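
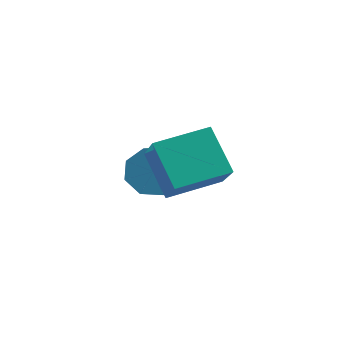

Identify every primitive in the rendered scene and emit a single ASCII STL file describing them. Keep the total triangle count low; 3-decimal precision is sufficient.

solid 
facet normal -0.353 0.804 -0.479
outer loop
vertex -1.026 0.428 -0.508
vertex -1.696 -0.051 -0.819
vertex -1.561 0.437 -0.099
endloop
endfacet
facet normal 0.494 0.595 0.634
outer loop
vertex -1.026 0.428 -0.508
vertex -1.561 0.437 -0.099
vertex -0.395 -1.01 0.35
endloop
endfacet
facet normal 0.494 0.595 0.634
outer loop
vertex -0.395 -1.01 0.35
vertex -1.561 0.437 -0.099
vertex -0.93 -1.001 0.759
endloop
endfacet
facet normal 0.353 -0.804 0.479
outer loop
vertex -0.395 -1.01 0.35
vertex -0.93 -1.001 0.759
vertex -1.064 -1.489 0.039
endloop
endfacet
facet normal -0.351 0.804 -0.479
outer loop
vertex -1.561 0.437 -0.099
vertex -1.696 -0.051 -0.819
vertex -2.175 0.161 -0.112
endloop
endfacet
facet normal -0.212 0.430 0.877
outer loop
vertex -1.561 0.437 -0.099
vertex -2.175 0.161 -0.112
vertex -0.93 -1.001 0.759
endloop
endfacet
facet normal -0.213 0.430 0.877
outer loop
vertex -0.93 -1.001 0.759
vertex -2.175 0.161 -0.112
vertex -1.544 -1.278 0.746
endloop
endfacet
facet normal 0.352 -0.804 0.479
outer loop
vertex -0.93 -1.001 0.759
vertex -1.544 -1.278 0.746
vertex -1.064 -1.489 0.039
endloop
endfacet
facet normal -0.352 0.804 -0.480
outer loop
vertex -2.175 0.161 -0.112
vertex -1.696 -0.051 -0.819
vertex -2.508 -0.24 -0.539
endloop
endfacet
facet normal -0.795 0.013 0.607
outer loop
vertex -2.175 0.161 -0.112
vertex -2.508 -0.24 -0.539
vertex -1.544 -1.278 0.746
endloop
endfacet
facet normal -0.795 0.013 0.607
outer loop
vertex -1.544 -1.278 0.746
vertex -2.508 -0.24 -0.539
vertex -1.877 -1.679 0.319
endloop
endfacet
facet normal 0.353 -0.804 0.479
outer loop
vertex -1.544 -1.278 0.746
vertex -1.877 -1.679 0.319
vertex -1.064 -1.489 0.039
endloop
endfacet
facet normal -0.352 0.804 -0.480
outer loop
vertex -2.508 -0.24 -0.539
vertex -1.696 -0.051 -0.819
vertex -2.365 -0.53 -1.13
endloop
endfacet
facet normal -0.911 -0.411 -0.019
outer loop
vertex -2.508 -0.24 -0.539
vertex -2.365 -0.53 -1.13
vertex -1.877 -1.679 0.319
endloop
endfacet
facet normal -0.911 -0.411 -0.019
outer loop
vertex -1.877 -1.679 0.319
vertex -2.365 -0.53 -1.13
vertex -1.734 -1.968 -0.272
endloop
endfacet
facet normal 0.353 -0.804 0.479
outer loop
vertex -1.877 -1.679 0.319
vertex -1.734 -1.968 -0.272
vertex -1.064 -1.489 0.039
endloop
endfacet
facet normal -0.353 0.804 -0.479
outer loop
vertex -2.365 -0.53 -1.13
vertex -1.696 -0.051 -0.819
vertex -1.83 -0.539 -1.539
endloop
endfacet
facet normal -0.494 -0.595 -0.634
outer loop
vertex -2.365 -0.53 -1.13
vertex -1.83 -0.539 -1.539
vertex -1.734 -1.968 -0.272
endloop
endfacet
facet normal -0.494 -0.595 -0.634
outer loop
vertex -1.734 -1.968 -0.272
vertex -1.83 -0.539 -1.539
vertex -1.199 -1.977 -0.681
endloop
endfacet
facet normal 0.353 -0.804 0.479
outer loop
vertex -1.734 -1.968 -0.272
vertex -1.199 -1.977 -0.681
vertex -1.064 -1.489 0.039
endloop
endfacet
facet normal -0.352 0.804 -0.479
outer loop
vertex -1.83 -0.539 -1.539
vertex -1.696 -0.051 -0.819
vertex -1.216 -0.262 -1.526
endloop
endfacet
facet normal 0.213 -0.430 -0.877
outer loop
vertex -1.83 -0.539 -1.539
vertex -1.216 -0.262 -1.526
vertex -1.199 -1.977 -0.681
endloop
endfacet
facet normal 0.212 -0.430 -0.877
outer loop
vertex -1.199 -1.977 -0.681
vertex -1.216 -0.262 -1.526
vertex -0.585 -1.701 -0.668
endloop
endfacet
facet normal 0.351 -0.804 0.479
outer loop
vertex -1.199 -1.977 -0.681
vertex -0.585 -1.701 -0.668
vertex -1.064 -1.489 0.039
endloop
endfacet
facet normal -0.353 0.804 -0.479
outer loop
vertex -1.216 -0.262 -1.526
vertex -1.696 -0.051 -0.819
vertex -0.883 0.139 -1.099
endloop
endfacet
facet normal 0.795 -0.013 -0.607
outer loop
vertex -1.216 -0.262 -1.526
vertex -0.883 0.139 -1.099
vertex -0.585 -1.701 -0.668
endloop
endfacet
facet normal 0.795 -0.013 -0.607
outer loop
vertex -0.585 -1.701 -0.668
vertex -0.883 0.139 -1.099
vertex -0.252 -1.3 -0.241
endloop
endfacet
facet normal 0.352 -0.804 0.480
outer loop
vertex -0.585 -1.701 -0.668
vertex -0.252 -1.3 -0.241
vertex -1.064 -1.489 0.039
endloop
endfacet
facet normal -0.353 0.804 -0.479
outer loop
vertex -0.883 0.139 -1.099
vertex -1.696 -0.051 -0.819
vertex -1.026 0.428 -0.508
endloop
endfacet
facet normal 0.911 0.411 0.019
outer loop
vertex -0.883 0.139 -1.099
vertex -1.026 0.428 -0.508
vertex -0.252 -1.3 -0.241
endloop
endfacet
facet normal 0.911 0.411 0.019
outer loop
vertex -0.252 -1.3 -0.241
vertex -1.026 0.428 -0.508
vertex -0.395 -1.01 0.35
endloop
endfacet
facet normal 0.352 -0.804 0.480
outer loop
vertex -0.252 -1.3 -0.241
vertex -0.395 -1.01 0.35
vertex -1.064 -1.489 0.039
endloop
endfacet
facet normal -0.619 0.290 0.730
outer loop
vertex 0.161 -3.356 2.489
vertex 1.171 -2.015 2.812
vertex -0.777 -2.365 1.301
endloop
endfacet
facet normal -0.590 -0.785 -0.189
outer loop
vertex 0.249 -2.845 0.088
vertex 0.161 -3.356 2.489
vertex -0.777 -2.365 1.301
endloop
endfacet
facet normal -0.619 0.289 0.731
outer loop
vertex -0.777 -2.365 1.301
vertex 1.171 -2.015 2.812
vertex 0.232 -1.023 1.624
endloop
endfacet
facet normal -0.519 0.548 -0.656
outer loop
vertex 0.232 -1.023 1.624
vertex 0.249 -2.845 0.088
vertex -0.777 -2.365 1.301
endloop
endfacet
facet normal 0.519 -0.549 0.656
outer loop
vertex 0.161 -3.356 2.489
vertex 2.197 -2.495 1.599
vertex 1.171 -2.015 2.812
endloop
endfacet
facet normal -0.590 -0.785 -0.189
outer loop
vertex 1.188 -3.837 1.276
vertex 0.161 -3.356 2.489
vertex 0.249 -2.845 0.088
endloop
endfacet
facet normal 0.519 -0.548 0.656
outer loop
vertex 1.188 -3.837 1.276
vertex 2.197 -2.495 1.599
vertex 0.161 -3.356 2.489
endloop
endfacet
facet normal 0.590 0.785 0.189
outer loop
vertex 1.171 -2.015 2.812
vertex 2.197 -2.495 1.599
vertex 0.232 -1.023 1.624
endloop
endfacet
facet normal -0.518 0.548 -0.656
outer loop
vertex 1.259 -1.504 0.411
vertex 0.249 -2.845 0.088
vertex 0.232 -1.023 1.624
endloop
endfacet
facet normal 0.590 0.785 0.189
outer loop
vertex 0.232 -1.023 1.624
vertex 2.197 -2.495 1.599
vertex 1.259 -1.504 0.411
endloop
endfacet
facet normal 0.618 -0.290 -0.731
outer loop
vertex 1.259 -1.504 0.411
vertex 1.188 -3.837 1.276
vertex 0.249 -2.845 0.088
endloop
endfacet
facet normal 0.619 -0.290 -0.730
outer loop
vertex 2.197 -2.495 1.599
vertex 1.188 -3.837 1.276
vertex 1.259 -1.504 0.411
endloop
endfacet

endsolid


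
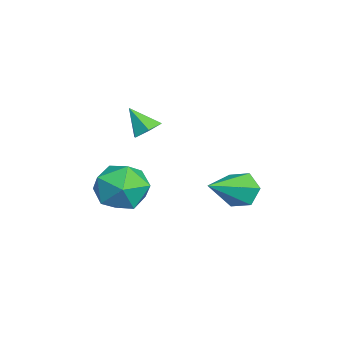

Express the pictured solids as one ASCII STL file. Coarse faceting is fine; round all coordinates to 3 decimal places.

solid 
facet normal -0.112 0.736 0.667
outer loop
vertex 2.639 -0.265 1.26
vertex 1.681 -0.522 1.383
vertex 2.386 -0.935 1.957
endloop
endfacet
facet normal 0.556 0.489 0.672
outer loop
vertex 2.639 -0.265 1.26
vertex 2.386 -0.935 1.957
vertex 3.197 -1.083 1.393
endloop
endfacet
facet normal 0.825 0.565 0.014
outer loop
vertex 2.639 -0.265 1.26
vertex 3.197 -1.083 1.393
vertex 2.993 -0.762 0.469
endloop
endfacet
facet normal 0.321 0.860 -0.397
outer loop
vertex 2.639 -0.265 1.26
vertex 2.993 -0.762 0.469
vertex 2.056 -0.415 0.463
endloop
endfacet
facet normal -0.258 0.966 0.007
outer loop
vertex 2.639 -0.265 1.26
vertex 2.056 -0.415 0.463
vertex 1.681 -0.522 1.383
endloop
endfacet
facet normal 0.532 -0.209 0.820
outer loop
vertex 3.197 -1.083 1.393
vertex 2.386 -0.935 1.957
vertex 2.584 -1.845 1.597
endloop
endfacet
facet normal -0.549 0.192 0.813
outer loop
vertex 2.386 -0.935 1.957
vertex 1.681 -0.522 1.383
vertex 1.647 -1.498 1.591
endloop
endfacet
facet normal -0.786 0.564 -0.255
outer loop
vertex 1.681 -0.522 1.383
vertex 2.056 -0.415 0.463
vertex 1.443 -1.177 0.667
endloop
endfacet
facet normal 0.151 0.392 -0.908
outer loop
vertex 2.056 -0.415 0.463
vertex 2.993 -0.762 0.469
vertex 2.254 -1.325 0.103
endloop
endfacet
facet normal 0.966 -0.085 -0.243
outer loop
vertex 2.993 -0.762 0.469
vertex 3.197 -1.083 1.393
vertex 2.959 -1.738 0.677
endloop
endfacet
facet normal -0.321 -0.860 0.397
outer loop
vertex 2.001 -1.995 0.8
vertex 2.584 -1.845 1.597
vertex 1.647 -1.498 1.591
endloop
endfacet
facet normal -0.825 -0.565 -0.014
outer loop
vertex 2.001 -1.995 0.8
vertex 1.647 -1.498 1.591
vertex 1.443 -1.177 0.667
endloop
endfacet
facet normal -0.556 -0.489 -0.672
outer loop
vertex 2.001 -1.995 0.8
vertex 1.443 -1.177 0.667
vertex 2.254 -1.325 0.103
endloop
endfacet
facet normal 0.112 -0.736 -0.667
outer loop
vertex 2.001 -1.995 0.8
vertex 2.254 -1.325 0.103
vertex 2.959 -1.738 0.677
endloop
endfacet
facet normal 0.258 -0.966 -0.007
outer loop
vertex 2.001 -1.995 0.8
vertex 2.959 -1.738 0.677
vertex 2.584 -1.845 1.597
endloop
endfacet
facet normal -0.151 -0.392 0.908
outer loop
vertex 1.647 -1.498 1.591
vertex 2.584 -1.845 1.597
vertex 2.386 -0.935 1.957
endloop
endfacet
facet normal -0.966 0.085 0.243
outer loop
vertex 1.443 -1.177 0.667
vertex 1.647 -1.498 1.591
vertex 1.681 -0.522 1.383
endloop
endfacet
facet normal -0.532 0.209 -0.820
outer loop
vertex 2.254 -1.325 0.103
vertex 1.443 -1.177 0.667
vertex 2.056 -0.415 0.463
endloop
endfacet
facet normal 0.549 -0.192 -0.813
outer loop
vertex 2.959 -1.738 0.677
vertex 2.254 -1.325 0.103
vertex 2.993 -0.762 0.469
endloop
endfacet
facet normal 0.786 -0.564 0.255
outer loop
vertex 2.584 -1.845 1.597
vertex 2.959 -1.738 0.677
vertex 3.197 -1.083 1.393
endloop
endfacet
facet normal 0.322 0.555 -0.767
outer loop
vertex 1.86 -0.703 2.913
vertex 1.476 -0.325 3.025
vertex 1.973 -0.29 3.259
endloop
endfacet
facet normal 0.703 -0.560 0.439
outer loop
vertex 1.86 -0.703 2.913
vertex 1.973 -0.29 3.259
vertex 1.144 -0.895 3.815
endloop
endfacet
facet normal 0.323 0.553 -0.768
outer loop
vertex 1.973 -0.29 3.259
vertex 1.476 -0.325 3.025
vertex 1.589 0.088 3.37
endloop
endfacet
facet normal 0.444 0.195 0.874
outer loop
vertex 1.973 -0.29 3.259
vertex 1.589 0.088 3.37
vertex 1.144 -0.895 3.815
endloop
endfacet
facet normal 0.323 0.553 -0.768
outer loop
vertex 1.589 0.088 3.37
vertex 1.476 -0.325 3.025
vertex 1.093 0.053 3.136
endloop
endfacet
facet normal -0.394 0.521 0.757
outer loop
vertex 1.589 0.088 3.37
vertex 1.093 0.053 3.136
vertex 1.144 -0.895 3.815
endloop
endfacet
facet normal 0.323 0.553 -0.768
outer loop
vertex 1.093 0.053 3.136
vertex 1.476 -0.325 3.025
vertex 0.98 -0.36 2.791
endloop
endfacet
facet normal -0.974 0.095 0.206
outer loop
vertex 1.093 0.053 3.136
vertex 0.98 -0.36 2.791
vertex 1.144 -0.895 3.815
endloop
endfacet
facet normal 0.323 0.554 -0.767
outer loop
vertex 0.98 -0.36 2.791
vertex 1.476 -0.325 3.025
vertex 1.363 -0.738 2.679
endloop
endfacet
facet normal -0.717 -0.658 -0.229
outer loop
vertex 0.98 -0.36 2.791
vertex 1.363 -0.738 2.679
vertex 1.144 -0.895 3.815
endloop
endfacet
facet normal 0.322 0.555 -0.767
outer loop
vertex 1.363 -0.738 2.679
vertex 1.476 -0.325 3.025
vertex 1.86 -0.703 2.913
endloop
endfacet
facet normal 0.122 -0.986 -0.113
outer loop
vertex 1.363 -0.738 2.679
vertex 1.86 -0.703 2.913
vertex 1.144 -0.895 3.815
endloop
endfacet
facet normal -0.696 0.531 -0.483
outer loop
vertex 3.092 2.716 0.657
vertex 2.599 2.413 1.034
vertex 2.892 2.997 1.254
endloop
endfacet
facet normal 0.834 0.552 0.020
outer loop
vertex 3.092 2.716 0.657
vertex 2.892 2.997 1.254
vertex 3.941 1.387 1.966
endloop
endfacet
facet normal -0.695 0.531 -0.484
outer loop
vertex 2.892 2.997 1.254
vertex 2.599 2.413 1.034
vertex 2.399 2.695 1.631
endloop
endfacet
facet normal 0.281 0.535 0.796
outer loop
vertex 2.892 2.997 1.254
vertex 2.399 2.695 1.631
vertex 3.941 1.387 1.966
endloop
endfacet
facet normal -0.695 0.532 -0.484
outer loop
vertex 2.399 2.695 1.631
vertex 2.599 2.413 1.034
vertex 2.106 2.111 1.41
endloop
endfacet
facet normal -0.348 -0.174 0.921
outer loop
vertex 2.399 2.695 1.631
vertex 2.106 2.111 1.41
vertex 3.941 1.387 1.966
endloop
endfacet
facet normal -0.695 0.532 -0.484
outer loop
vertex 2.106 2.111 1.41
vertex 2.599 2.413 1.034
vertex 2.306 1.829 0.813
endloop
endfacet
facet normal -0.423 -0.866 0.267
outer loop
vertex 2.106 2.111 1.41
vertex 2.306 1.829 0.813
vertex 3.941 1.387 1.966
endloop
endfacet
facet normal -0.695 0.532 -0.483
outer loop
vertex 2.306 1.829 0.813
vertex 2.599 2.413 1.034
vertex 2.799 2.131 0.436
endloop
endfacet
facet normal 0.130 -0.850 -0.511
outer loop
vertex 2.306 1.829 0.813
vertex 2.799 2.131 0.436
vertex 3.941 1.387 1.966
endloop
endfacet
facet normal -0.696 0.531 -0.483
outer loop
vertex 2.799 2.131 0.436
vertex 2.599 2.413 1.034
vertex 3.092 2.716 0.657
endloop
endfacet
facet normal 0.759 -0.140 -0.635
outer loop
vertex 2.799 2.131 0.436
vertex 3.092 2.716 0.657
vertex 3.941 1.387 1.966
endloop
endfacet

endsolid


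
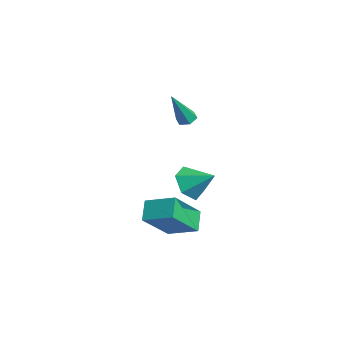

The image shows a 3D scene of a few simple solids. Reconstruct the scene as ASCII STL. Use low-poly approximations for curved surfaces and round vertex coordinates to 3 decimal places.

solid 
facet normal -0.292 0.443 -0.848
outer loop
vertex -3.594 -1.174 2.554
vertex -3.895 -1.583 2.444
vertex -4.087 -1.185 2.718
endloop
endfacet
facet normal 0.182 0.779 0.600
outer loop
vertex -3.594 -1.174 2.554
vertex -4.087 -1.185 2.718
vertex -3.305 -2.477 4.156
endloop
endfacet
facet normal -0.292 0.443 -0.848
outer loop
vertex -4.087 -1.185 2.718
vertex -3.895 -1.583 2.444
vertex -4.388 -1.594 2.608
endloop
endfacet
facet normal -0.679 0.323 0.659
outer loop
vertex -4.087 -1.185 2.718
vertex -4.388 -1.594 2.608
vertex -3.305 -2.477 4.156
endloop
endfacet
facet normal -0.292 0.443 -0.848
outer loop
vertex -4.388 -1.594 2.608
vertex -3.895 -1.583 2.444
vertex -4.196 -1.992 2.334
endloop
endfacet
facet normal -0.798 -0.552 0.243
outer loop
vertex -4.388 -1.594 2.608
vertex -4.196 -1.992 2.334
vertex -3.305 -2.477 4.156
endloop
endfacet
facet normal -0.292 0.443 -0.848
outer loop
vertex -4.196 -1.992 2.334
vertex -3.895 -1.583 2.444
vertex -3.703 -1.981 2.17
endloop
endfacet
facet normal -0.055 -0.971 -0.231
outer loop
vertex -4.196 -1.992 2.334
vertex -3.703 -1.981 2.17
vertex -3.305 -2.477 4.156
endloop
endfacet
facet normal -0.292 0.443 -0.848
outer loop
vertex -3.703 -1.981 2.17
vertex -3.895 -1.583 2.444
vertex -3.402 -1.572 2.28
endloop
endfacet
facet normal 0.806 -0.515 -0.290
outer loop
vertex -3.703 -1.981 2.17
vertex -3.402 -1.572 2.28
vertex -3.305 -2.477 4.156
endloop
endfacet
facet normal -0.292 0.443 -0.848
outer loop
vertex -3.402 -1.572 2.28
vertex -3.895 -1.583 2.444
vertex -3.594 -1.174 2.554
endloop
endfacet
facet normal 0.925 0.360 0.126
outer loop
vertex -3.402 -1.572 2.28
vertex -3.594 -1.174 2.554
vertex -3.305 -2.477 4.156
endloop
endfacet
facet normal -0.623 -0.714 -0.319
outer loop
vertex -0.807 -4.379 -0.996
vertex -1.659 -2.985 -2.454
vertex -0.02 -4.716 -1.778
endloop
endfacet
facet normal 0.389 -0.637 0.666
outer loop
vertex 0.939 -3.615 -1.286
vertex -0.807 -4.379 -0.996
vertex -0.02 -4.716 -1.778
endloop
endfacet
facet normal -0.623 -0.714 -0.320
outer loop
vertex -0.02 -4.716 -1.778
vertex -1.659 -2.985 -2.454
vertex -0.872 -3.321 -3.236
endloop
endfacet
facet normal 0.679 -0.290 -0.674
outer loop
vertex -0.872 -3.321 -3.236
vertex 0.939 -3.615 -1.286
vertex -0.02 -4.716 -1.778
endloop
endfacet
facet normal -0.679 0.290 0.674
outer loop
vertex -0.807 -4.379 -0.996
vertex -0.7 -1.884 -1.962
vertex -1.659 -2.985 -2.454
endloop
endfacet
facet normal 0.389 -0.637 0.665
outer loop
vertex 0.152 -3.279 -0.504
vertex -0.807 -4.379 -0.996
vertex 0.939 -3.615 -1.286
endloop
endfacet
facet normal -0.679 0.290 0.674
outer loop
vertex 0.152 -3.279 -0.504
vertex -0.7 -1.884 -1.962
vertex -0.807 -4.379 -0.996
endloop
endfacet
facet normal -0.389 0.637 -0.666
outer loop
vertex -1.659 -2.985 -2.454
vertex -0.7 -1.884 -1.962
vertex -0.872 -3.321 -3.236
endloop
endfacet
facet normal 0.679 -0.290 -0.674
outer loop
vertex 0.087 -2.221 -2.744
vertex 0.939 -3.615 -1.286
vertex -0.872 -3.321 -3.236
endloop
endfacet
facet normal -0.389 0.637 -0.666
outer loop
vertex -0.872 -3.321 -3.236
vertex -0.7 -1.884 -1.962
vertex 0.087 -2.221 -2.744
endloop
endfacet
facet normal 0.622 0.715 0.319
outer loop
vertex 0.087 -2.221 -2.744
vertex 0.152 -3.279 -0.504
vertex 0.939 -3.615 -1.286
endloop
endfacet
facet normal 0.623 0.714 0.319
outer loop
vertex -0.7 -1.884 -1.962
vertex 0.152 -3.279 -0.504
vertex 0.087 -2.221 -2.744
endloop
endfacet
facet normal -0.591 -0.623 -0.513
outer loop
vertex -2.729 -1.483 -2.253
vertex -3.314 -1.608 -1.427
vertex -3.523 -0.863 -2.092
endloop
endfacet
facet normal 0.487 0.743 -0.459
outer loop
vertex -2.729 -1.483 -2.253
vertex -3.523 -0.863 -2.092
vertex -2.446 -0.692 -0.673
endloop
endfacet
facet normal -0.591 -0.623 -0.513
outer loop
vertex -3.523 -0.863 -2.092
vertex -3.314 -1.608 -1.427
vertex -4.108 -0.988 -1.266
endloop
endfacet
facet normal -0.182 0.983 0.020
outer loop
vertex -3.523 -0.863 -2.092
vertex -4.108 -0.988 -1.266
vertex -2.446 -0.692 -0.673
endloop
endfacet
facet normal -0.591 -0.623 -0.513
outer loop
vertex -4.108 -0.988 -1.266
vertex -3.314 -1.608 -1.427
vertex -3.899 -1.733 -0.601
endloop
endfacet
facet normal -0.365 0.561 0.743
outer loop
vertex -4.108 -0.988 -1.266
vertex -3.899 -1.733 -0.601
vertex -2.446 -0.692 -0.673
endloop
endfacet
facet normal -0.591 -0.623 -0.513
outer loop
vertex -3.899 -1.733 -0.601
vertex -3.314 -1.608 -1.427
vertex -3.105 -2.353 -0.762
endloop
endfacet
facet normal 0.121 -0.101 0.987
outer loop
vertex -3.899 -1.733 -0.601
vertex -3.105 -2.353 -0.762
vertex -2.446 -0.692 -0.673
endloop
endfacet
facet normal -0.591 -0.623 -0.513
outer loop
vertex -3.105 -2.353 -0.762
vertex -3.314 -1.608 -1.427
vertex -2.52 -2.228 -1.588
endloop
endfacet
facet normal 0.791 -0.341 0.508
outer loop
vertex -3.105 -2.353 -0.762
vertex -2.52 -2.228 -1.588
vertex -2.446 -0.692 -0.673
endloop
endfacet
facet normal -0.591 -0.623 -0.513
outer loop
vertex -2.52 -2.228 -1.588
vertex -3.314 -1.608 -1.427
vertex -2.729 -1.483 -2.253
endloop
endfacet
facet normal 0.973 0.081 -0.215
outer loop
vertex -2.52 -2.228 -1.588
vertex -2.729 -1.483 -2.253
vertex -2.446 -0.692 -0.673
endloop
endfacet

endsolid


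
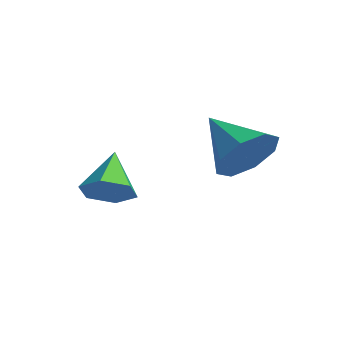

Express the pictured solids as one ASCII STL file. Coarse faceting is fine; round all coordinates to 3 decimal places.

solid 
facet normal 0.878 0.147 -0.455
outer loop
vertex 5.083 3.155 -1.312
vertex 4.649 3.631 -1.997
vertex 5.038 3.859 -1.172
endloop
endfacet
facet normal 0.012 -0.194 0.981
outer loop
vertex 5.083 3.155 -1.312
vertex 5.038 3.859 -1.172
vertex 3.191 3.389 -1.243
endloop
endfacet
facet normal 0.879 0.146 -0.455
outer loop
vertex 5.038 3.859 -1.172
vertex 4.649 3.631 -1.997
vertex 4.766 4.43 -1.515
endloop
endfacet
facet normal -0.150 0.456 0.877
outer loop
vertex 5.038 3.859 -1.172
vertex 4.766 4.43 -1.515
vertex 3.191 3.389 -1.243
endloop
endfacet
facet normal 0.878 0.146 -0.455
outer loop
vertex 4.766 4.43 -1.515
vertex 4.649 3.631 -1.997
vertex 4.425 4.533 -2.14
endloop
endfacet
facet normal -0.462 0.799 0.384
outer loop
vertex 4.766 4.43 -1.515
vertex 4.425 4.533 -2.14
vertex 3.191 3.389 -1.243
endloop
endfacet
facet normal 0.879 0.146 -0.454
outer loop
vertex 4.425 4.533 -2.14
vertex 4.649 3.631 -1.997
vertex 4.216 4.108 -2.682
endloop
endfacet
facet normal -0.743 0.635 -0.212
outer loop
vertex 4.425 4.533 -2.14
vertex 4.216 4.108 -2.682
vertex 3.191 3.389 -1.243
endloop
endfacet
facet normal 0.879 0.146 -0.454
outer loop
vertex 4.216 4.108 -2.682
vertex 4.649 3.631 -1.997
vertex 4.261 3.404 -2.822
endloop
endfacet
facet normal -0.827 0.058 -0.560
outer loop
vertex 4.216 4.108 -2.682
vertex 4.261 3.404 -2.822
vertex 3.191 3.389 -1.243
endloop
endfacet
facet normal 0.879 0.146 -0.454
outer loop
vertex 4.261 3.404 -2.822
vertex 4.649 3.631 -1.997
vertex 4.533 2.833 -2.479
endloop
endfacet
facet normal -0.665 -0.591 -0.456
outer loop
vertex 4.261 3.404 -2.822
vertex 4.533 2.833 -2.479
vertex 3.191 3.389 -1.243
endloop
endfacet
facet normal 0.879 0.146 -0.454
outer loop
vertex 4.533 2.833 -2.479
vertex 4.649 3.631 -1.997
vertex 4.873 2.73 -1.854
endloop
endfacet
facet normal -0.353 -0.935 0.038
outer loop
vertex 4.533 2.833 -2.479
vertex 4.873 2.73 -1.854
vertex 3.191 3.389 -1.243
endloop
endfacet
facet normal 0.878 0.146 -0.455
outer loop
vertex 4.873 2.73 -1.854
vertex 4.649 3.631 -1.997
vertex 5.083 3.155 -1.312
endloop
endfacet
facet normal -0.072 -0.771 0.633
outer loop
vertex 4.873 2.73 -1.854
vertex 5.083 3.155 -1.312
vertex 3.191 3.389 -1.243
endloop
endfacet
facet normal 0.654 -0.473 -0.590
outer loop
vertex 2.776 1.424 -3.32
vertex 2.201 1.11 -3.705
vertex 2.486 1.779 -3.926
endloop
endfacet
facet normal 0.322 0.876 0.359
outer loop
vertex 2.776 1.424 -3.32
vertex 2.486 1.779 -3.926
vertex 1.259 1.79 -2.855
endloop
endfacet
facet normal 0.654 -0.473 -0.590
outer loop
vertex 2.486 1.779 -3.926
vertex 2.201 1.11 -3.705
vertex 1.911 1.465 -4.311
endloop
endfacet
facet normal -0.276 0.904 -0.325
outer loop
vertex 2.486 1.779 -3.926
vertex 1.911 1.465 -4.311
vertex 1.259 1.79 -2.855
endloop
endfacet
facet normal 0.654 -0.473 -0.590
outer loop
vertex 1.911 1.465 -4.311
vertex 2.201 1.11 -3.705
vertex 1.626 0.796 -4.091
endloop
endfacet
facet normal -0.869 0.226 -0.440
outer loop
vertex 1.911 1.465 -4.311
vertex 1.626 0.796 -4.091
vertex 1.259 1.79 -2.855
endloop
endfacet
facet normal 0.654 -0.472 -0.591
outer loop
vertex 1.626 0.796 -4.091
vertex 2.201 1.11 -3.705
vertex 1.916 0.44 -3.485
endloop
endfacet
facet normal -0.866 -0.483 0.131
outer loop
vertex 1.626 0.796 -4.091
vertex 1.916 0.44 -3.485
vertex 1.259 1.79 -2.855
endloop
endfacet
facet normal 0.654 -0.472 -0.591
outer loop
vertex 1.916 0.44 -3.485
vertex 2.201 1.11 -3.705
vertex 2.491 0.754 -3.099
endloop
endfacet
facet normal -0.269 -0.512 0.816
outer loop
vertex 1.916 0.44 -3.485
vertex 2.491 0.754 -3.099
vertex 1.259 1.79 -2.855
endloop
endfacet
facet normal 0.654 -0.473 -0.591
outer loop
vertex 2.491 0.754 -3.099
vertex 2.201 1.11 -3.705
vertex 2.776 1.424 -3.32
endloop
endfacet
facet normal 0.326 0.168 0.930
outer loop
vertex 2.491 0.754 -3.099
vertex 2.776 1.424 -3.32
vertex 1.259 1.79 -2.855
endloop
endfacet

endsolid


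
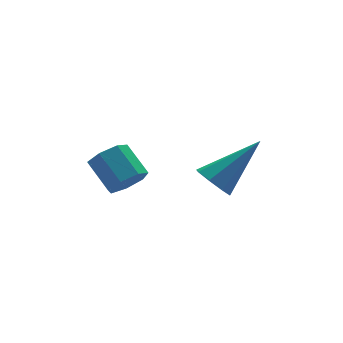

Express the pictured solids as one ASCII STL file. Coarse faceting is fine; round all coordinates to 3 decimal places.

solid 
facet normal 0.179 -0.803 -0.569
outer loop
vertex -2.889 0.564 -1.808
vertex -3.431 0.319 -1.633
vertex -3.312 0.688 -2.116
endloop
endfacet
facet normal 0.591 0.551 -0.590
outer loop
vertex -2.889 0.564 -1.808
vertex -3.312 0.688 -2.116
vertex -3.087 1.447 -1.182
endloop
endfacet
facet normal 0.592 0.550 -0.589
outer loop
vertex -3.087 1.447 -1.182
vertex -3.312 0.688 -2.116
vertex -3.51 1.571 -1.491
endloop
endfacet
facet normal -0.180 0.802 0.569
outer loop
vertex -3.087 1.447 -1.182
vertex -3.51 1.571 -1.491
vertex -3.629 1.201 -1.007
endloop
endfacet
facet normal 0.180 -0.803 -0.569
outer loop
vertex -3.312 0.688 -2.116
vertex -3.431 0.319 -1.633
vertex -3.825 0.534 -2.061
endloop
endfacet
facet normal -0.245 0.523 -0.816
outer loop
vertex -3.312 0.688 -2.116
vertex -3.825 0.534 -2.061
vertex -3.51 1.571 -1.491
endloop
endfacet
facet normal -0.247 0.523 -0.816
outer loop
vertex -3.51 1.571 -1.491
vertex -3.825 0.534 -2.061
vertex -4.022 1.417 -1.435
endloop
endfacet
facet normal -0.179 0.802 0.569
outer loop
vertex -3.51 1.571 -1.491
vertex -4.022 1.417 -1.435
vertex -3.629 1.201 -1.007
endloop
endfacet
facet normal 0.180 -0.803 -0.569
outer loop
vertex -3.825 0.534 -2.061
vertex -3.431 0.319 -1.633
vertex -4.041 0.218 -1.683
endloop
endfacet
facet normal -0.898 0.103 -0.427
outer loop
vertex -3.825 0.534 -2.061
vertex -4.041 0.218 -1.683
vertex -4.022 1.417 -1.435
endloop
endfacet
facet normal -0.898 0.103 -0.427
outer loop
vertex -4.022 1.417 -1.435
vertex -4.041 0.218 -1.683
vertex -4.238 1.101 -1.057
endloop
endfacet
facet normal -0.179 0.803 0.569
outer loop
vertex -4.022 1.417 -1.435
vertex -4.238 1.101 -1.057
vertex -3.629 1.201 -1.007
endloop
endfacet
facet normal 0.179 -0.801 -0.571
outer loop
vertex -4.041 0.218 -1.683
vertex -3.431 0.319 -1.633
vertex -3.798 -0.023 -1.268
endloop
endfacet
facet normal -0.874 -0.395 0.282
outer loop
vertex -4.041 0.218 -1.683
vertex -3.798 -0.023 -1.268
vertex -4.238 1.101 -1.057
endloop
endfacet
facet normal -0.875 -0.395 0.281
outer loop
vertex -4.238 1.101 -1.057
vertex -3.798 -0.023 -1.268
vertex -3.996 0.86 -0.642
endloop
endfacet
facet normal -0.178 0.802 0.570
outer loop
vertex -4.238 1.101 -1.057
vertex -3.996 0.86 -0.642
vertex -3.629 1.201 -1.007
endloop
endfacet
facet normal 0.181 -0.802 -0.569
outer loop
vertex -3.798 -0.023 -1.268
vertex -3.431 0.319 -1.633
vertex -3.279 -0.006 -1.127
endloop
endfacet
facet normal -0.192 -0.596 0.780
outer loop
vertex -3.798 -0.023 -1.268
vertex -3.279 -0.006 -1.127
vertex -3.996 0.86 -0.642
endloop
endfacet
facet normal -0.192 -0.596 0.780
outer loop
vertex -3.996 0.86 -0.642
vertex -3.279 -0.006 -1.127
vertex -3.476 0.877 -0.501
endloop
endfacet
facet normal -0.180 0.803 0.569
outer loop
vertex -3.996 0.86 -0.642
vertex -3.476 0.877 -0.501
vertex -3.629 1.201 -1.007
endloop
endfacet
facet normal 0.179 -0.803 -0.569
outer loop
vertex -3.279 -0.006 -1.127
vertex -3.431 0.319 -1.633
vertex -2.875 0.255 -1.368
endloop
endfacet
facet normal 0.636 -0.347 0.690
outer loop
vertex -3.279 -0.006 -1.127
vertex -2.875 0.255 -1.368
vertex -3.476 0.877 -0.501
endloop
endfacet
facet normal 0.636 -0.347 0.690
outer loop
vertex -3.476 0.877 -0.501
vertex -2.875 0.255 -1.368
vertex -3.072 1.138 -0.742
endloop
endfacet
facet normal -0.180 0.803 0.568
outer loop
vertex -3.476 0.877 -0.501
vertex -3.072 1.138 -0.742
vertex -3.629 1.201 -1.007
endloop
endfacet
facet normal 0.179 -0.802 -0.569
outer loop
vertex -2.875 0.255 -1.368
vertex -3.431 0.319 -1.633
vertex -2.889 0.564 -1.808
endloop
endfacet
facet normal 0.983 0.161 0.082
outer loop
vertex -2.875 0.255 -1.368
vertex -2.889 0.564 -1.808
vertex -3.072 1.138 -0.742
endloop
endfacet
facet normal 0.983 0.163 0.081
outer loop
vertex -3.072 1.138 -0.742
vertex -2.889 0.564 -1.808
vertex -3.087 1.447 -1.182
endloop
endfacet
facet normal -0.180 0.802 0.569
outer loop
vertex -3.072 1.138 -0.742
vertex -3.087 1.447 -1.182
vertex -3.629 1.201 -1.007
endloop
endfacet
facet normal -0.773 -0.038 -0.633
outer loop
vertex -0.935 0.086 -2.315
vertex -1.244 -0.274 -1.916
vertex -1.197 0.337 -2.01
endloop
endfacet
facet normal 0.527 0.820 -0.223
outer loop
vertex -0.935 0.086 -2.315
vertex -1.197 0.337 -2.01
vertex 0.184 -0.206 -0.744
endloop
endfacet
facet normal -0.773 -0.038 -0.634
outer loop
vertex -1.197 0.337 -2.01
vertex -1.244 -0.274 -1.916
vertex -1.487 0.23 -1.65
endloop
endfacet
facet normal 0.065 0.941 0.332
outer loop
vertex -1.197 0.337 -2.01
vertex -1.487 0.23 -1.65
vertex 0.184 -0.206 -0.744
endloop
endfacet
facet normal -0.772 -0.038 -0.634
outer loop
vertex -1.487 0.23 -1.65
vertex -1.244 -0.274 -1.916
vertex -1.635 -0.172 -1.446
endloop
endfacet
facet normal -0.300 0.517 0.802
outer loop
vertex -1.487 0.23 -1.65
vertex -1.635 -0.172 -1.446
vertex 0.184 -0.206 -0.744
endloop
endfacet
facet normal -0.772 -0.037 -0.634
outer loop
vertex -1.635 -0.172 -1.446
vertex -1.244 -0.274 -1.916
vertex -1.554 -0.634 -1.518
endloop
endfacet
facet normal -0.356 -0.204 0.912
outer loop
vertex -1.635 -0.172 -1.446
vertex -1.554 -0.634 -1.518
vertex 0.184 -0.206 -0.744
endloop
endfacet
facet normal -0.772 -0.036 -0.634
outer loop
vertex -1.554 -0.634 -1.518
vertex -1.244 -0.274 -1.916
vertex -1.292 -0.885 -1.823
endloop
endfacet
facet normal -0.069 -0.799 0.598
outer loop
vertex -1.554 -0.634 -1.518
vertex -1.292 -0.885 -1.823
vertex 0.184 -0.206 -0.744
endloop
endfacet
facet normal -0.773 -0.036 -0.633
outer loop
vertex -1.292 -0.885 -1.823
vertex -1.244 -0.274 -1.916
vertex -1.002 -0.778 -2.183
endloop
endfacet
facet normal 0.392 -0.919 0.042
outer loop
vertex -1.292 -0.885 -1.823
vertex -1.002 -0.778 -2.183
vertex 0.184 -0.206 -0.744
endloop
endfacet
facet normal -0.774 -0.036 -0.633
outer loop
vertex -1.002 -0.778 -2.183
vertex -1.244 -0.274 -1.916
vertex -0.854 -0.376 -2.387
endloop
endfacet
facet normal 0.757 -0.495 -0.427
outer loop
vertex -1.002 -0.778 -2.183
vertex -0.854 -0.376 -2.387
vertex 0.184 -0.206 -0.744
endloop
endfacet
facet normal -0.774 -0.037 -0.633
outer loop
vertex -0.854 -0.376 -2.387
vertex -1.244 -0.274 -1.916
vertex -0.935 0.086 -2.315
endloop
endfacet
facet normal 0.813 0.226 -0.537
outer loop
vertex -0.854 -0.376 -2.387
vertex -0.935 0.086 -2.315
vertex 0.184 -0.206 -0.744
endloop
endfacet

endsolid


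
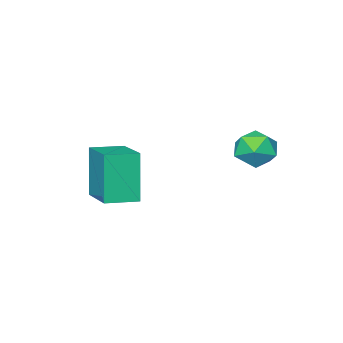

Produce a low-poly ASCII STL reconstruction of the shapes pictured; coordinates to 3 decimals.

solid 
facet normal -0.018 -0.110 0.994
outer loop
vertex -0.545 3.838 3.9
vertex -0.75 3.092 3.814
vertex 0.002 3.287 3.849
endloop
endfacet
facet normal 0.461 0.384 0.800
outer loop
vertex -0.545 3.838 3.9
vertex 0.002 3.287 3.849
vertex 0.093 3.962 3.473
endloop
endfacet
facet normal 0.118 0.893 0.435
outer loop
vertex -0.545 3.838 3.9
vertex 0.093 3.962 3.473
vertex -0.603 4.184 3.206
endloop
endfacet
facet normal -0.574 0.713 0.403
outer loop
vertex -0.545 3.838 3.9
vertex -0.603 4.184 3.206
vertex -1.124 3.646 3.416
endloop
endfacet
facet normal -0.657 0.094 0.748
outer loop
vertex -0.545 3.838 3.9
vertex -1.124 3.646 3.416
vertex -0.75 3.092 3.814
endloop
endfacet
facet normal 0.929 0.076 0.362
outer loop
vertex 0.093 3.962 3.473
vertex 0.002 3.287 3.849
vertex 0.284 3.294 3.124
endloop
endfacet
facet normal 0.156 -0.723 0.673
outer loop
vertex 0.002 3.287 3.849
vertex -0.75 3.092 3.814
vertex -0.237 2.756 3.334
endloop
endfacet
facet normal -0.877 -0.394 0.275
outer loop
vertex -0.75 3.092 3.814
vertex -1.124 3.646 3.416
vertex -0.933 2.978 3.067
endloop
endfacet
facet normal -0.742 0.608 -0.283
outer loop
vertex -1.124 3.646 3.416
vertex -0.603 4.184 3.206
vertex -0.842 3.653 2.691
endloop
endfacet
facet normal 0.374 0.899 -0.229
outer loop
vertex -0.603 4.184 3.206
vertex 0.093 3.962 3.473
vertex -0.09 3.848 2.726
endloop
endfacet
facet normal 0.574 -0.713 -0.403
outer loop
vertex -0.295 3.102 2.64
vertex 0.284 3.294 3.124
vertex -0.237 2.756 3.334
endloop
endfacet
facet normal -0.118 -0.893 -0.435
outer loop
vertex -0.295 3.102 2.64
vertex -0.237 2.756 3.334
vertex -0.933 2.978 3.067
endloop
endfacet
facet normal -0.461 -0.384 -0.800
outer loop
vertex -0.295 3.102 2.64
vertex -0.933 2.978 3.067
vertex -0.842 3.653 2.691
endloop
endfacet
facet normal 0.018 0.110 -0.994
outer loop
vertex -0.295 3.102 2.64
vertex -0.842 3.653 2.691
vertex -0.09 3.848 2.726
endloop
endfacet
facet normal 0.657 -0.094 -0.748
outer loop
vertex -0.295 3.102 2.64
vertex -0.09 3.848 2.726
vertex 0.284 3.294 3.124
endloop
endfacet
facet normal 0.742 -0.608 0.283
outer loop
vertex -0.237 2.756 3.334
vertex 0.284 3.294 3.124
vertex 0.002 3.287 3.849
endloop
endfacet
facet normal -0.374 -0.899 0.229
outer loop
vertex -0.933 2.978 3.067
vertex -0.237 2.756 3.334
vertex -0.75 3.092 3.814
endloop
endfacet
facet normal -0.929 -0.076 -0.362
outer loop
vertex -0.842 3.653 2.691
vertex -0.933 2.978 3.067
vertex -1.124 3.646 3.416
endloop
endfacet
facet normal -0.156 0.723 -0.673
outer loop
vertex -0.09 3.848 2.726
vertex -0.842 3.653 2.691
vertex -0.603 4.184 3.206
endloop
endfacet
facet normal 0.877 0.394 -0.275
outer loop
vertex 0.284 3.294 3.124
vertex -0.09 3.848 2.726
vertex 0.093 3.962 3.473
endloop
endfacet
facet normal -0.921 0.380 -0.086
outer loop
vertex 1.483 -0.46 2.519
vertex 2.065 1.052 2.961
vertex 1.814 -0.063 0.722
endloop
endfacet
facet normal -0.347 -0.900 -0.263
outer loop
vertex 2.855 -0.492 0.819
vertex 1.483 -0.46 2.519
vertex 1.814 -0.063 0.722
endloop
endfacet
facet normal -0.921 0.380 -0.086
outer loop
vertex 1.814 -0.063 0.722
vertex 2.065 1.052 2.961
vertex 2.396 1.449 1.164
endloop
endfacet
facet normal 0.177 0.213 -0.961
outer loop
vertex 2.396 1.449 1.164
vertex 2.855 -0.492 0.819
vertex 1.814 -0.063 0.722
endloop
endfacet
facet normal -0.177 -0.213 0.961
outer loop
vertex 1.483 -0.46 2.519
vertex 3.106 0.623 3.058
vertex 2.065 1.052 2.961
endloop
endfacet
facet normal -0.347 -0.900 -0.263
outer loop
vertex 2.524 -0.889 2.616
vertex 1.483 -0.46 2.519
vertex 2.855 -0.492 0.819
endloop
endfacet
facet normal -0.177 -0.213 0.961
outer loop
vertex 2.524 -0.889 2.616
vertex 3.106 0.623 3.058
vertex 1.483 -0.46 2.519
endloop
endfacet
facet normal 0.347 0.900 0.263
outer loop
vertex 2.065 1.052 2.961
vertex 3.106 0.623 3.058
vertex 2.396 1.449 1.164
endloop
endfacet
facet normal 0.177 0.213 -0.961
outer loop
vertex 3.437 1.02 1.261
vertex 2.855 -0.492 0.819
vertex 2.396 1.449 1.164
endloop
endfacet
facet normal 0.347 0.900 0.263
outer loop
vertex 2.396 1.449 1.164
vertex 3.106 0.623 3.058
vertex 3.437 1.02 1.261
endloop
endfacet
facet normal 0.921 -0.380 0.086
outer loop
vertex 3.437 1.02 1.261
vertex 2.524 -0.889 2.616
vertex 2.855 -0.492 0.819
endloop
endfacet
facet normal 0.921 -0.380 0.086
outer loop
vertex 3.106 0.623 3.058
vertex 2.524 -0.889 2.616
vertex 3.437 1.02 1.261
endloop
endfacet

endsolid


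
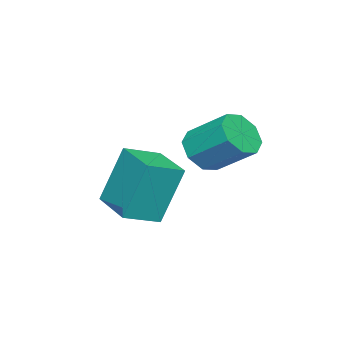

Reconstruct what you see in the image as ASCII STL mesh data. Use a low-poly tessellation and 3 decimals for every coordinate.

solid 
facet normal -0.054 -0.819 -0.571
outer loop
vertex -2.308 -0.016 2.455
vertex -2.883 -0.324 2.952
vertex -2.889 0.145 2.279
endloop
endfacet
facet normal 0.376 0.512 -0.772
outer loop
vertex -2.308 -0.016 2.455
vertex -2.889 0.145 2.279
vertex -2.223 1.271 3.35
endloop
endfacet
facet normal 0.375 0.513 -0.772
outer loop
vertex -2.223 1.271 3.35
vertex -2.889 0.145 2.279
vertex -2.804 1.432 3.175
endloop
endfacet
facet normal 0.056 0.820 0.570
outer loop
vertex -2.223 1.271 3.35
vertex -2.804 1.432 3.175
vertex -2.797 0.964 3.848
endloop
endfacet
facet normal -0.055 -0.819 -0.571
outer loop
vertex -2.889 0.145 2.279
vertex -2.883 -0.324 2.952
vertex -3.466 0.031 2.498
endloop
endfacet
facet normal -0.390 0.543 -0.744
outer loop
vertex -2.889 0.145 2.279
vertex -3.466 0.031 2.498
vertex -2.804 1.432 3.175
endloop
endfacet
facet normal -0.389 0.543 -0.744
outer loop
vertex -2.804 1.432 3.175
vertex -3.466 0.031 2.498
vertex -3.381 1.318 3.393
endloop
endfacet
facet normal 0.053 0.820 0.570
outer loop
vertex -2.804 1.432 3.175
vertex -3.381 1.318 3.393
vertex -2.797 0.964 3.848
endloop
endfacet
facet normal -0.055 -0.819 -0.571
outer loop
vertex -3.466 0.031 2.498
vertex -2.883 -0.324 2.952
vertex -3.701 -0.291 2.983
endloop
endfacet
facet normal -0.926 0.255 -0.279
outer loop
vertex -3.466 0.031 2.498
vertex -3.701 -0.291 2.983
vertex -3.381 1.318 3.393
endloop
endfacet
facet normal -0.926 0.255 -0.280
outer loop
vertex -3.381 1.318 3.393
vertex -3.701 -0.291 2.983
vertex -3.616 0.997 3.878
endloop
endfacet
facet normal 0.054 0.820 0.569
outer loop
vertex -3.381 1.318 3.393
vertex -3.616 0.997 3.878
vertex -2.797 0.964 3.848
endloop
endfacet
facet normal -0.055 -0.821 -0.569
outer loop
vertex -3.701 -0.291 2.983
vertex -2.883 -0.324 2.952
vertex -3.457 -0.631 3.45
endloop
endfacet
facet normal -0.920 -0.181 0.348
outer loop
vertex -3.701 -0.291 2.983
vertex -3.457 -0.631 3.45
vertex -3.616 0.997 3.878
endloop
endfacet
facet normal -0.920 -0.181 0.348
outer loop
vertex -3.616 0.997 3.878
vertex -3.457 -0.631 3.45
vertex -3.372 0.656 4.345
endloop
endfacet
facet normal 0.054 0.820 0.570
outer loop
vertex -3.616 0.997 3.878
vertex -3.372 0.656 4.345
vertex -2.797 0.964 3.848
endloop
endfacet
facet normal -0.056 -0.820 -0.570
outer loop
vertex -3.457 -0.631 3.45
vertex -2.883 -0.324 2.952
vertex -2.876 -0.792 3.625
endloop
endfacet
facet normal -0.375 -0.513 0.773
outer loop
vertex -3.457 -0.631 3.45
vertex -2.876 -0.792 3.625
vertex -3.372 0.656 4.345
endloop
endfacet
facet normal -0.376 -0.513 0.772
outer loop
vertex -3.372 0.656 4.345
vertex -2.876 -0.792 3.625
vertex -2.791 0.495 4.521
endloop
endfacet
facet normal 0.054 0.819 0.571
outer loop
vertex -3.372 0.656 4.345
vertex -2.791 0.495 4.521
vertex -2.797 0.964 3.848
endloop
endfacet
facet normal -0.053 -0.820 -0.570
outer loop
vertex -2.876 -0.792 3.625
vertex -2.883 -0.324 2.952
vertex -2.299 -0.678 3.407
endloop
endfacet
facet normal 0.389 -0.544 0.744
outer loop
vertex -2.876 -0.792 3.625
vertex -2.299 -0.678 3.407
vertex -2.791 0.495 4.521
endloop
endfacet
facet normal 0.390 -0.543 0.744
outer loop
vertex -2.791 0.495 4.521
vertex -2.299 -0.678 3.407
vertex -2.214 0.609 4.302
endloop
endfacet
facet normal 0.055 0.819 0.571
outer loop
vertex -2.791 0.495 4.521
vertex -2.214 0.609 4.302
vertex -2.797 0.964 3.848
endloop
endfacet
facet normal -0.054 -0.820 -0.569
outer loop
vertex -2.299 -0.678 3.407
vertex -2.883 -0.324 2.952
vertex -2.064 -0.357 2.922
endloop
endfacet
facet normal 0.926 -0.255 0.279
outer loop
vertex -2.299 -0.678 3.407
vertex -2.064 -0.357 2.922
vertex -2.214 0.609 4.302
endloop
endfacet
facet normal 0.926 -0.255 0.279
outer loop
vertex -2.214 0.609 4.302
vertex -2.064 -0.357 2.922
vertex -1.979 0.931 3.817
endloop
endfacet
facet normal 0.055 0.819 0.571
outer loop
vertex -2.214 0.609 4.302
vertex -1.979 0.931 3.817
vertex -2.797 0.964 3.848
endloop
endfacet
facet normal -0.054 -0.820 -0.570
outer loop
vertex -2.064 -0.357 2.922
vertex -2.883 -0.324 2.952
vertex -2.308 -0.016 2.455
endloop
endfacet
facet normal 0.920 0.181 -0.348
outer loop
vertex -2.064 -0.357 2.922
vertex -2.308 -0.016 2.455
vertex -1.979 0.931 3.817
endloop
endfacet
facet normal 0.920 0.182 -0.348
outer loop
vertex -1.979 0.931 3.817
vertex -2.308 -0.016 2.455
vertex -2.223 1.271 3.35
endloop
endfacet
facet normal 0.055 0.821 0.569
outer loop
vertex -1.979 0.931 3.817
vertex -2.223 1.271 3.35
vertex -2.797 0.964 3.848
endloop
endfacet
facet normal -0.788 0.529 -0.316
outer loop
vertex -3.651 -2.095 2.327
vertex -2.694 -0.776 2.148
vertex -3.235 -2.668 0.328
endloop
endfacet
facet normal -0.583 -0.805 0.109
outer loop
vertex -2.226 -3.344 0.732
vertex -3.651 -2.095 2.327
vertex -3.235 -2.668 0.328
endloop
endfacet
facet normal -0.788 0.529 -0.315
outer loop
vertex -3.235 -2.668 0.328
vertex -2.694 -0.776 2.148
vertex -2.278 -1.348 0.15
endloop
endfacet
facet normal 0.197 -0.270 -0.943
outer loop
vertex -2.278 -1.348 0.15
vertex -2.226 -3.344 0.732
vertex -3.235 -2.668 0.328
endloop
endfacet
facet normal -0.196 0.270 0.943
outer loop
vertex -3.651 -2.095 2.327
vertex -1.685 -1.452 2.552
vertex -2.694 -0.776 2.148
endloop
endfacet
facet normal -0.583 -0.805 0.109
outer loop
vertex -2.642 -2.772 2.73
vertex -3.651 -2.095 2.327
vertex -2.226 -3.344 0.732
endloop
endfacet
facet normal -0.196 0.269 0.943
outer loop
vertex -2.642 -2.772 2.73
vertex -1.685 -1.452 2.552
vertex -3.651 -2.095 2.327
endloop
endfacet
facet normal 0.583 0.805 -0.109
outer loop
vertex -2.694 -0.776 2.148
vertex -1.685 -1.452 2.552
vertex -2.278 -1.348 0.15
endloop
endfacet
facet normal 0.196 -0.270 -0.943
outer loop
vertex -1.269 -2.025 0.553
vertex -2.226 -3.344 0.732
vertex -2.278 -1.348 0.15
endloop
endfacet
facet normal 0.584 0.805 -0.109
outer loop
vertex -2.278 -1.348 0.15
vertex -1.685 -1.452 2.552
vertex -1.269 -2.025 0.553
endloop
endfacet
facet normal 0.788 -0.529 0.315
outer loop
vertex -1.269 -2.025 0.553
vertex -2.642 -2.772 2.73
vertex -2.226 -3.344 0.732
endloop
endfacet
facet normal 0.788 -0.529 0.316
outer loop
vertex -1.685 -1.452 2.552
vertex -2.642 -2.772 2.73
vertex -1.269 -2.025 0.553
endloop
endfacet

endsolid


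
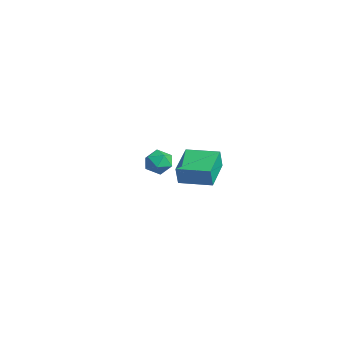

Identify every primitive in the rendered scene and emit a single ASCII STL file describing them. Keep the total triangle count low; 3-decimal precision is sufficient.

solid 
facet normal -0.617 0.627 0.476
outer loop
vertex -3.589 2.233 0.107
vertex -3.3 1.928 0.884
vertex -2.897 2.615 0.501
endloop
endfacet
facet normal -0.411 0.899 -0.151
outer loop
vertex -3.589 2.233 0.107
vertex -2.897 2.615 0.501
vertex -2.886 2.474 -0.37
endloop
endfacet
facet normal -0.602 0.443 -0.664
outer loop
vertex -3.589 2.233 0.107
vertex -2.886 2.474 -0.37
vertex -3.282 1.7 -0.527
endloop
endfacet
facet normal -0.928 -0.112 -0.355
outer loop
vertex -3.589 2.233 0.107
vertex -3.282 1.7 -0.527
vertex -3.538 1.362 0.248
endloop
endfacet
facet normal -0.937 0.002 0.349
outer loop
vertex -3.589 2.233 0.107
vertex -3.538 1.362 0.248
vertex -3.3 1.928 0.884
endloop
endfacet
facet normal 0.302 0.942 -0.149
outer loop
vertex -2.886 2.474 -0.37
vertex -2.897 2.615 0.501
vertex -2.162 2.318 0.112
endloop
endfacet
facet normal -0.032 0.501 0.865
outer loop
vertex -2.897 2.615 0.501
vertex -3.3 1.928 0.884
vertex -2.418 1.98 0.887
endloop
endfacet
facet normal -0.550 -0.511 0.661
outer loop
vertex -3.3 1.928 0.884
vertex -3.538 1.362 0.248
vertex -2.814 1.206 0.73
endloop
endfacet
facet normal -0.535 -0.695 -0.480
outer loop
vertex -3.538 1.362 0.248
vertex -3.282 1.7 -0.527
vertex -2.803 1.065 -0.141
endloop
endfacet
facet normal -0.009 0.203 -0.979
outer loop
vertex -3.282 1.7 -0.527
vertex -2.886 2.474 -0.37
vertex -2.4 1.752 -0.524
endloop
endfacet
facet normal 0.928 0.112 0.355
outer loop
vertex -2.111 1.447 0.253
vertex -2.162 2.318 0.112
vertex -2.418 1.98 0.887
endloop
endfacet
facet normal 0.602 -0.443 0.664
outer loop
vertex -2.111 1.447 0.253
vertex -2.418 1.98 0.887
vertex -2.814 1.206 0.73
endloop
endfacet
facet normal 0.411 -0.899 0.151
outer loop
vertex -2.111 1.447 0.253
vertex -2.814 1.206 0.73
vertex -2.803 1.065 -0.141
endloop
endfacet
facet normal 0.617 -0.627 -0.476
outer loop
vertex -2.111 1.447 0.253
vertex -2.803 1.065 -0.141
vertex -2.4 1.752 -0.524
endloop
endfacet
facet normal 0.937 -0.002 -0.349
outer loop
vertex -2.111 1.447 0.253
vertex -2.4 1.752 -0.524
vertex -2.162 2.318 0.112
endloop
endfacet
facet normal 0.535 0.695 0.480
outer loop
vertex -2.418 1.98 0.887
vertex -2.162 2.318 0.112
vertex -2.897 2.615 0.501
endloop
endfacet
facet normal 0.009 -0.203 0.979
outer loop
vertex -2.814 1.206 0.73
vertex -2.418 1.98 0.887
vertex -3.3 1.928 0.884
endloop
endfacet
facet normal -0.302 -0.942 0.149
outer loop
vertex -2.803 1.065 -0.141
vertex -2.814 1.206 0.73
vertex -3.538 1.362 0.248
endloop
endfacet
facet normal 0.032 -0.501 -0.865
outer loop
vertex -2.4 1.752 -0.524
vertex -2.803 1.065 -0.141
vertex -3.282 1.7 -0.527
endloop
endfacet
facet normal 0.550 0.511 -0.661
outer loop
vertex -2.162 2.318 0.112
vertex -2.4 1.752 -0.524
vertex -2.886 2.474 -0.37
endloop
endfacet
facet normal -0.633 -0.772 -0.064
outer loop
vertex 3.841 -0.029 3.548
vertex 2.362 1.152 3.925
vertex 3.718 0.162 2.462
endloop
endfacet
facet normal 0.766 -0.612 -0.194
outer loop
vertex 4.838 1.528 2.575
vertex 3.841 -0.029 3.548
vertex 3.718 0.162 2.462
endloop
endfacet
facet normal -0.633 -0.771 -0.065
outer loop
vertex 3.718 0.162 2.462
vertex 2.362 1.152 3.925
vertex 2.239 1.344 2.839
endloop
endfacet
facet normal -0.112 0.172 -0.979
outer loop
vertex 2.239 1.344 2.839
vertex 4.838 1.528 2.575
vertex 3.718 0.162 2.462
endloop
endfacet
facet normal 0.112 -0.173 0.979
outer loop
vertex 3.841 -0.029 3.548
vertex 3.482 2.518 4.038
vertex 2.362 1.152 3.925
endloop
endfacet
facet normal 0.766 -0.612 -0.195
outer loop
vertex 4.961 1.336 3.661
vertex 3.841 -0.029 3.548
vertex 4.838 1.528 2.575
endloop
endfacet
facet normal 0.112 -0.173 0.979
outer loop
vertex 4.961 1.336 3.661
vertex 3.482 2.518 4.038
vertex 3.841 -0.029 3.548
endloop
endfacet
facet normal -0.766 0.612 0.195
outer loop
vertex 2.362 1.152 3.925
vertex 3.482 2.518 4.038
vertex 2.239 1.344 2.839
endloop
endfacet
facet normal -0.112 0.173 -0.979
outer loop
vertex 3.359 2.709 2.952
vertex 4.838 1.528 2.575
vertex 2.239 1.344 2.839
endloop
endfacet
facet normal -0.766 0.613 0.195
outer loop
vertex 2.239 1.344 2.839
vertex 3.482 2.518 4.038
vertex 3.359 2.709 2.952
endloop
endfacet
facet normal 0.633 0.772 0.065
outer loop
vertex 3.359 2.709 2.952
vertex 4.961 1.336 3.661
vertex 4.838 1.528 2.575
endloop
endfacet
facet normal 0.633 0.772 0.064
outer loop
vertex 3.482 2.518 4.038
vertex 4.961 1.336 3.661
vertex 3.359 2.709 2.952
endloop
endfacet

endsolid


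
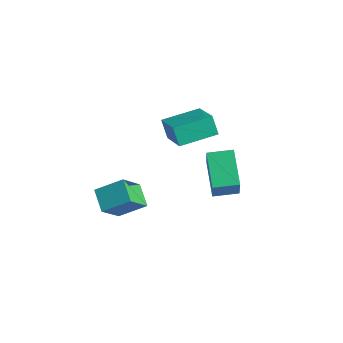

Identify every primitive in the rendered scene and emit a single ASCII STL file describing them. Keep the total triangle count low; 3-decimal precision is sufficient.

solid 
facet normal -0.682 0.584 0.439
outer loop
vertex 2.587 0.811 -2.292
vertex 3.268 1.553 -2.221
vertex 2.181 1.306 -3.582
endloop
endfacet
facet normal -0.674 -0.735 -0.070
outer loop
vertex 3.232 0.407 -4.259
vertex 2.587 0.811 -2.292
vertex 2.181 1.306 -3.582
endloop
endfacet
facet normal -0.683 0.584 0.439
outer loop
vertex 2.181 1.306 -3.582
vertex 3.268 1.553 -2.221
vertex 2.862 2.049 -3.511
endloop
endfacet
facet normal -0.282 0.344 -0.895
outer loop
vertex 2.862 2.049 -3.511
vertex 3.232 0.407 -4.259
vertex 2.181 1.306 -3.582
endloop
endfacet
facet normal 0.282 -0.345 0.895
outer loop
vertex 2.587 0.811 -2.292
vertex 4.319 0.654 -2.898
vertex 3.268 1.553 -2.221
endloop
endfacet
facet normal -0.675 -0.735 -0.070
outer loop
vertex 3.638 -0.089 -2.969
vertex 2.587 0.811 -2.292
vertex 3.232 0.407 -4.259
endloop
endfacet
facet normal 0.282 -0.344 0.896
outer loop
vertex 3.638 -0.089 -2.969
vertex 4.319 0.654 -2.898
vertex 2.587 0.811 -2.292
endloop
endfacet
facet normal 0.674 0.735 0.070
outer loop
vertex 3.268 1.553 -2.221
vertex 4.319 0.654 -2.898
vertex 2.862 2.049 -3.511
endloop
endfacet
facet normal -0.282 0.344 -0.895
outer loop
vertex 3.913 1.149 -4.188
vertex 3.232 0.407 -4.259
vertex 2.862 2.049 -3.511
endloop
endfacet
facet normal 0.674 0.735 0.070
outer loop
vertex 2.862 2.049 -3.511
vertex 4.319 0.654 -2.898
vertex 3.913 1.149 -4.188
endloop
endfacet
facet normal 0.682 -0.584 -0.439
outer loop
vertex 3.913 1.149 -4.188
vertex 3.638 -0.089 -2.969
vertex 3.232 0.407 -4.259
endloop
endfacet
facet normal 0.683 -0.584 -0.439
outer loop
vertex 4.319 0.654 -2.898
vertex 3.638 -0.089 -2.969
vertex 3.913 1.149 -4.188
endloop
endfacet
facet normal -0.787 0.463 0.408
outer loop
vertex 1.748 -2.782 -1.543
vertex 1.697 -1.86 -2.687
vertex 1.027 -3.516 -2.102
endloop
endfacet
facet normal 0.035 -0.627 0.778
outer loop
vertex 1.783 -3.96 -2.493
vertex 1.748 -2.782 -1.543
vertex 1.027 -3.516 -2.102
endloop
endfacet
facet normal -0.788 0.462 0.407
outer loop
vertex 1.027 -3.516 -2.102
vertex 1.697 -1.86 -2.687
vertex 0.977 -2.594 -3.246
endloop
endfacet
facet normal -0.615 -0.627 -0.478
outer loop
vertex 0.977 -2.594 -3.246
vertex 1.783 -3.96 -2.493
vertex 1.027 -3.516 -2.102
endloop
endfacet
facet normal 0.615 0.627 0.478
outer loop
vertex 1.748 -2.782 -1.543
vertex 2.453 -2.304 -3.078
vertex 1.697 -1.86 -2.687
endloop
endfacet
facet normal 0.035 -0.627 0.778
outer loop
vertex 2.503 -3.226 -1.934
vertex 1.748 -2.782 -1.543
vertex 1.783 -3.96 -2.493
endloop
endfacet
facet normal 0.616 0.626 0.478
outer loop
vertex 2.503 -3.226 -1.934
vertex 2.453 -2.304 -3.078
vertex 1.748 -2.782 -1.543
endloop
endfacet
facet normal -0.035 0.627 -0.778
outer loop
vertex 1.697 -1.86 -2.687
vertex 2.453 -2.304 -3.078
vertex 0.977 -2.594 -3.246
endloop
endfacet
facet normal -0.616 -0.627 -0.478
outer loop
vertex 1.732 -3.038 -3.637
vertex 1.783 -3.96 -2.493
vertex 0.977 -2.594 -3.246
endloop
endfacet
facet normal -0.035 0.627 -0.778
outer loop
vertex 0.977 -2.594 -3.246
vertex 2.453 -2.304 -3.078
vertex 1.732 -3.038 -3.637
endloop
endfacet
facet normal 0.788 -0.462 -0.408
outer loop
vertex 1.732 -3.038 -3.637
vertex 2.503 -3.226 -1.934
vertex 1.783 -3.96 -2.493
endloop
endfacet
facet normal 0.787 -0.463 -0.407
outer loop
vertex 2.453 -2.304 -3.078
vertex 2.503 -3.226 -1.934
vertex 1.732 -3.038 -3.637
endloop
endfacet
facet normal -0.527 0.189 0.828
outer loop
vertex 2.624 -1.085 0.824
vertex 3.308 0.231 0.959
vertex 1.445 -0.378 -0.088
endloop
endfacet
facet normal -0.459 -0.884 -0.091
outer loop
vertex 1.872 -0.531 -0.759
vertex 2.624 -1.085 0.824
vertex 1.445 -0.378 -0.088
endloop
endfacet
facet normal -0.527 0.189 0.828
outer loop
vertex 1.445 -0.378 -0.088
vertex 3.308 0.231 0.959
vertex 2.129 0.938 0.047
endloop
endfacet
facet normal -0.715 0.428 -0.553
outer loop
vertex 2.129 0.938 0.047
vertex 1.872 -0.531 -0.759
vertex 1.445 -0.378 -0.088
endloop
endfacet
facet normal 0.715 -0.428 0.553
outer loop
vertex 2.624 -1.085 0.824
vertex 3.735 0.078 0.288
vertex 3.308 0.231 0.959
endloop
endfacet
facet normal -0.459 -0.884 -0.091
outer loop
vertex 3.051 -1.238 0.153
vertex 2.624 -1.085 0.824
vertex 1.872 -0.531 -0.759
endloop
endfacet
facet normal 0.715 -0.428 0.553
outer loop
vertex 3.051 -1.238 0.153
vertex 3.735 0.078 0.288
vertex 2.624 -1.085 0.824
endloop
endfacet
facet normal 0.459 0.884 0.091
outer loop
vertex 3.308 0.231 0.959
vertex 3.735 0.078 0.288
vertex 2.129 0.938 0.047
endloop
endfacet
facet normal -0.715 0.428 -0.553
outer loop
vertex 2.556 0.785 -0.624
vertex 1.872 -0.531 -0.759
vertex 2.129 0.938 0.047
endloop
endfacet
facet normal 0.459 0.884 0.091
outer loop
vertex 2.129 0.938 0.047
vertex 3.735 0.078 0.288
vertex 2.556 0.785 -0.624
endloop
endfacet
facet normal 0.527 -0.189 -0.828
outer loop
vertex 2.556 0.785 -0.624
vertex 3.051 -1.238 0.153
vertex 1.872 -0.531 -0.759
endloop
endfacet
facet normal 0.527 -0.189 -0.828
outer loop
vertex 3.735 0.078 0.288
vertex 3.051 -1.238 0.153
vertex 2.556 0.785 -0.624
endloop
endfacet

endsolid


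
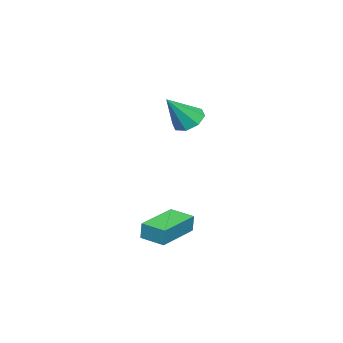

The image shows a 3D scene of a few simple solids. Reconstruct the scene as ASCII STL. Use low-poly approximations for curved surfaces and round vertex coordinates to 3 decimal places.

solid 
facet normal -0.984 0.160 0.072
outer loop
vertex -2.174 0.416 -2.5
vertex -1.991 1.612 -2.654
vertex -2.256 0.313 -3.39
endloop
endfacet
facet normal -0.150 -0.981 0.127
outer loop
vertex -0.129 -0.032 -3.546
vertex -2.174 0.416 -2.5
vertex -2.256 0.313 -3.39
endloop
endfacet
facet normal -0.984 0.160 0.072
outer loop
vertex -2.256 0.313 -3.39
vertex -1.991 1.612 -2.654
vertex -2.073 1.51 -3.545
endloop
endfacet
facet normal -0.091 -0.114 -0.989
outer loop
vertex -2.073 1.51 -3.545
vertex -0.129 -0.032 -3.546
vertex -2.256 0.313 -3.39
endloop
endfacet
facet normal 0.091 0.113 0.989
outer loop
vertex -2.174 0.416 -2.5
vertex 0.136 1.267 -2.81
vertex -1.991 1.612 -2.654
endloop
endfacet
facet normal -0.150 -0.981 0.126
outer loop
vertex -0.047 0.07 -2.655
vertex -2.174 0.416 -2.5
vertex -0.129 -0.032 -3.546
endloop
endfacet
facet normal 0.091 0.114 0.989
outer loop
vertex -0.047 0.07 -2.655
vertex 0.136 1.267 -2.81
vertex -2.174 0.416 -2.5
endloop
endfacet
facet normal 0.150 0.981 -0.126
outer loop
vertex -1.991 1.612 -2.654
vertex 0.136 1.267 -2.81
vertex -2.073 1.51 -3.545
endloop
endfacet
facet normal -0.091 -0.114 -0.989
outer loop
vertex 0.054 1.164 -3.7
vertex -0.129 -0.032 -3.546
vertex -2.073 1.51 -3.545
endloop
endfacet
facet normal 0.150 0.980 -0.127
outer loop
vertex -2.073 1.51 -3.545
vertex 0.136 1.267 -2.81
vertex 0.054 1.164 -3.7
endloop
endfacet
facet normal 0.984 -0.160 -0.072
outer loop
vertex 0.054 1.164 -3.7
vertex -0.047 0.07 -2.655
vertex -0.129 -0.032 -3.546
endloop
endfacet
facet normal 0.984 -0.160 -0.072
outer loop
vertex 0.136 1.267 -2.81
vertex -0.047 0.07 -2.655
vertex 0.054 1.164 -3.7
endloop
endfacet
facet normal -0.567 0.303 -0.766
outer loop
vertex -3.785 0.371 1.718
vertex -4.484 0.155 2.15
vertex -4.014 0.86 2.081
endloop
endfacet
facet normal 0.906 0.424 -0.000
outer loop
vertex -3.785 0.371 1.718
vertex -4.014 0.86 2.081
vertex -3.416 -0.415 3.59
endloop
endfacet
facet normal -0.568 0.304 -0.765
outer loop
vertex -4.014 0.86 2.081
vertex -4.484 0.155 2.15
vertex -4.518 0.936 2.485
endloop
endfacet
facet normal 0.475 0.756 0.450
outer loop
vertex -4.014 0.86 2.081
vertex -4.518 0.936 2.485
vertex -3.416 -0.415 3.59
endloop
endfacet
facet normal -0.568 0.303 -0.765
outer loop
vertex -4.518 0.936 2.485
vertex -4.484 0.155 2.15
vertex -5.002 0.554 2.693
endloop
endfacet
facet normal -0.106 0.576 0.810
outer loop
vertex -4.518 0.936 2.485
vertex -5.002 0.554 2.693
vertex -3.416 -0.415 3.59
endloop
endfacet
facet normal -0.568 0.303 -0.765
outer loop
vertex -5.002 0.554 2.693
vertex -4.484 0.155 2.15
vertex -5.182 -0.061 2.583
endloop
endfacet
facet normal -0.497 -0.010 0.868
outer loop
vertex -5.002 0.554 2.693
vertex -5.182 -0.061 2.583
vertex -3.416 -0.415 3.59
endloop
endfacet
facet normal -0.568 0.302 -0.765
outer loop
vertex -5.182 -0.061 2.583
vertex -4.484 0.155 2.15
vertex -4.953 -0.55 2.22
endloop
endfacet
facet normal -0.468 -0.657 0.590
outer loop
vertex -5.182 -0.061 2.583
vertex -4.953 -0.55 2.22
vertex -3.416 -0.415 3.59
endloop
endfacet
facet normal -0.568 0.302 -0.766
outer loop
vertex -4.953 -0.55 2.22
vertex -4.484 0.155 2.15
vertex -4.449 -0.626 1.816
endloop
endfacet
facet normal -0.037 -0.990 0.139
outer loop
vertex -4.953 -0.55 2.22
vertex -4.449 -0.626 1.816
vertex -3.416 -0.415 3.59
endloop
endfacet
facet normal -0.568 0.302 -0.766
outer loop
vertex -4.449 -0.626 1.816
vertex -4.484 0.155 2.15
vertex -3.965 -0.244 1.608
endloop
endfacet
facet normal 0.544 -0.809 -0.221
outer loop
vertex -4.449 -0.626 1.816
vertex -3.965 -0.244 1.608
vertex -3.416 -0.415 3.59
endloop
endfacet
facet normal -0.567 0.303 -0.766
outer loop
vertex -3.965 -0.244 1.608
vertex -4.484 0.155 2.15
vertex -3.785 0.371 1.718
endloop
endfacet
facet normal 0.934 -0.224 -0.278
outer loop
vertex -3.965 -0.244 1.608
vertex -3.785 0.371 1.718
vertex -3.416 -0.415 3.59
endloop
endfacet

endsolid


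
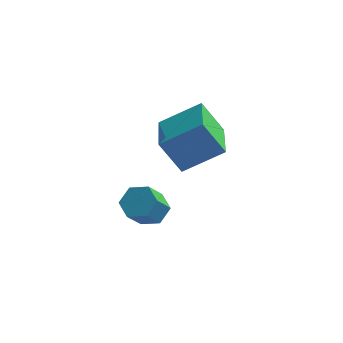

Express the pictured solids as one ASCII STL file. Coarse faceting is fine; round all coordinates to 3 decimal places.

solid 
facet normal 0.258 0.572 -0.779
outer loop
vertex -0.489 -0.245 -4.003
vertex -0.95 0.304 -3.753
vertex -0.224 0.284 -3.527
endloop
endfacet
facet normal 0.901 -0.434 -0.020
outer loop
vertex -0.489 -0.245 -4.003
vertex -0.224 0.284 -3.527
vertex -0.809 -0.954 -3.038
endloop
endfacet
facet normal 0.901 -0.433 -0.018
outer loop
vertex -0.809 -0.954 -3.038
vertex -0.224 0.284 -3.527
vertex -0.545 -0.425 -2.561
endloop
endfacet
facet normal -0.259 -0.572 0.778
outer loop
vertex -0.809 -0.954 -3.038
vertex -0.545 -0.425 -2.561
vertex -1.27 -0.404 -2.787
endloop
endfacet
facet normal 0.258 0.572 -0.779
outer loop
vertex -0.224 0.284 -3.527
vertex -0.95 0.304 -3.753
vertex -0.685 0.834 -3.276
endloop
endfacet
facet normal 0.752 0.387 0.534
outer loop
vertex -0.224 0.284 -3.527
vertex -0.685 0.834 -3.276
vertex -0.545 -0.425 -2.561
endloop
endfacet
facet normal 0.751 0.387 0.534
outer loop
vertex -0.545 -0.425 -2.561
vertex -0.685 0.834 -3.276
vertex -1.006 0.125 -2.311
endloop
endfacet
facet normal -0.259 -0.571 0.779
outer loop
vertex -0.545 -0.425 -2.561
vertex -1.006 0.125 -2.311
vertex -1.27 -0.404 -2.787
endloop
endfacet
facet normal 0.258 0.572 -0.779
outer loop
vertex -0.685 0.834 -3.276
vertex -0.95 0.304 -3.753
vertex -1.411 0.854 -3.502
endloop
endfacet
facet normal -0.149 0.820 0.553
outer loop
vertex -0.685 0.834 -3.276
vertex -1.411 0.854 -3.502
vertex -1.006 0.125 -2.311
endloop
endfacet
facet normal -0.150 0.820 0.553
outer loop
vertex -1.006 0.125 -2.311
vertex -1.411 0.854 -3.502
vertex -1.731 0.145 -2.537
endloop
endfacet
facet normal -0.259 -0.572 0.779
outer loop
vertex -1.006 0.125 -2.311
vertex -1.731 0.145 -2.537
vertex -1.27 -0.404 -2.787
endloop
endfacet
facet normal 0.259 0.572 -0.778
outer loop
vertex -1.411 0.854 -3.502
vertex -0.95 0.304 -3.753
vertex -1.675 0.325 -3.979
endloop
endfacet
facet normal -0.901 0.433 0.019
outer loop
vertex -1.411 0.854 -3.502
vertex -1.675 0.325 -3.979
vertex -1.731 0.145 -2.537
endloop
endfacet
facet normal -0.901 0.434 0.019
outer loop
vertex -1.731 0.145 -2.537
vertex -1.675 0.325 -3.979
vertex -1.996 -0.384 -3.013
endloop
endfacet
facet normal -0.258 -0.572 0.779
outer loop
vertex -1.731 0.145 -2.537
vertex -1.996 -0.384 -3.013
vertex -1.27 -0.404 -2.787
endloop
endfacet
facet normal 0.259 0.571 -0.779
outer loop
vertex -1.675 0.325 -3.979
vertex -0.95 0.304 -3.753
vertex -1.214 -0.225 -4.229
endloop
endfacet
facet normal -0.752 -0.387 -0.534
outer loop
vertex -1.675 0.325 -3.979
vertex -1.214 -0.225 -4.229
vertex -1.996 -0.384 -3.013
endloop
endfacet
facet normal -0.752 -0.387 -0.534
outer loop
vertex -1.996 -0.384 -3.013
vertex -1.214 -0.225 -4.229
vertex -1.535 -0.934 -3.264
endloop
endfacet
facet normal -0.258 -0.572 0.779
outer loop
vertex -1.996 -0.384 -3.013
vertex -1.535 -0.934 -3.264
vertex -1.27 -0.404 -2.787
endloop
endfacet
facet normal 0.259 0.572 -0.779
outer loop
vertex -1.214 -0.225 -4.229
vertex -0.95 0.304 -3.753
vertex -0.489 -0.245 -4.003
endloop
endfacet
facet normal 0.150 -0.820 -0.553
outer loop
vertex -1.214 -0.225 -4.229
vertex -0.489 -0.245 -4.003
vertex -1.535 -0.934 -3.264
endloop
endfacet
facet normal 0.149 -0.820 -0.553
outer loop
vertex -1.535 -0.934 -3.264
vertex -0.489 -0.245 -4.003
vertex -0.809 -0.954 -3.038
endloop
endfacet
facet normal -0.258 -0.572 0.779
outer loop
vertex -1.535 -0.934 -3.264
vertex -0.809 -0.954 -3.038
vertex -1.27 -0.404 -2.787
endloop
endfacet
facet normal -0.801 -0.307 -0.514
outer loop
vertex -0.39 -0.755 0.883
vertex -0.887 1.176 0.504
vertex 0.457 -0.792 -0.415
endloop
endfacet
facet normal 0.245 -0.951 0.187
outer loop
vertex 1.907 -0.236 0.516
vertex -0.39 -0.755 0.883
vertex 0.457 -0.792 -0.415
endloop
endfacet
facet normal -0.801 -0.307 -0.514
outer loop
vertex 0.457 -0.792 -0.415
vertex -0.887 1.176 0.504
vertex -0.04 1.14 -0.793
endloop
endfacet
facet normal 0.546 -0.023 -0.837
outer loop
vertex -0.04 1.14 -0.793
vertex 1.907 -0.236 0.516
vertex 0.457 -0.792 -0.415
endloop
endfacet
facet normal -0.547 0.024 0.837
outer loop
vertex -0.39 -0.755 0.883
vertex 0.563 1.732 1.435
vertex -0.887 1.176 0.504
endloop
endfacet
facet normal 0.245 -0.952 0.186
outer loop
vertex 1.06 -0.2 1.813
vertex -0.39 -0.755 0.883
vertex 1.907 -0.236 0.516
endloop
endfacet
facet normal -0.546 0.023 0.837
outer loop
vertex 1.06 -0.2 1.813
vertex 0.563 1.732 1.435
vertex -0.39 -0.755 0.883
endloop
endfacet
facet normal -0.245 0.951 -0.186
outer loop
vertex -0.887 1.176 0.504
vertex 0.563 1.732 1.435
vertex -0.04 1.14 -0.793
endloop
endfacet
facet normal 0.546 -0.024 -0.837
outer loop
vertex 1.41 1.695 0.137
vertex 1.907 -0.236 0.516
vertex -0.04 1.14 -0.793
endloop
endfacet
facet normal -0.244 0.952 -0.187
outer loop
vertex -0.04 1.14 -0.793
vertex 0.563 1.732 1.435
vertex 1.41 1.695 0.137
endloop
endfacet
facet normal 0.801 0.307 0.514
outer loop
vertex 1.41 1.695 0.137
vertex 1.06 -0.2 1.813
vertex 1.907 -0.236 0.516
endloop
endfacet
facet normal 0.801 0.307 0.514
outer loop
vertex 0.563 1.732 1.435
vertex 1.06 -0.2 1.813
vertex 1.41 1.695 0.137
endloop
endfacet

endsolid


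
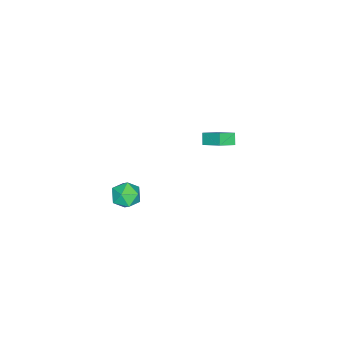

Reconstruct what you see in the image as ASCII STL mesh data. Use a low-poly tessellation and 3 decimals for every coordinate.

solid 
facet normal -0.632 -0.299 0.715
outer loop
vertex -3.941 -0.144 1.819
vertex -3.62 1.066 2.609
vertex -4.812 0.432 1.291
endloop
endfacet
facet normal -0.217 -0.818 -0.533
outer loop
vertex -4.3 0.674 0.711
vertex -3.941 -0.144 1.819
vertex -4.812 0.432 1.291
endloop
endfacet
facet normal -0.631 -0.300 0.715
outer loop
vertex -4.812 0.432 1.291
vertex -3.62 1.066 2.609
vertex -4.491 1.641 2.081
endloop
endfacet
facet normal -0.744 0.493 -0.451
outer loop
vertex -4.491 1.641 2.081
vertex -4.3 0.674 0.711
vertex -4.812 0.432 1.291
endloop
endfacet
facet normal 0.744 -0.492 0.452
outer loop
vertex -3.941 -0.144 1.819
vertex -3.108 1.308 2.029
vertex -3.62 1.066 2.609
endloop
endfacet
facet normal -0.216 -0.818 -0.534
outer loop
vertex -3.429 0.099 1.239
vertex -3.941 -0.144 1.819
vertex -4.3 0.674 0.711
endloop
endfacet
facet normal 0.744 -0.492 0.451
outer loop
vertex -3.429 0.099 1.239
vertex -3.108 1.308 2.029
vertex -3.941 -0.144 1.819
endloop
endfacet
facet normal 0.217 0.818 0.533
outer loop
vertex -3.62 1.066 2.609
vertex -3.108 1.308 2.029
vertex -4.491 1.641 2.081
endloop
endfacet
facet normal -0.745 0.492 -0.451
outer loop
vertex -3.979 1.884 1.501
vertex -4.3 0.674 0.711
vertex -4.491 1.641 2.081
endloop
endfacet
facet normal 0.217 0.817 0.534
outer loop
vertex -4.491 1.641 2.081
vertex -3.108 1.308 2.029
vertex -3.979 1.884 1.501
endloop
endfacet
facet normal 0.631 0.300 -0.715
outer loop
vertex -3.979 1.884 1.501
vertex -3.429 0.099 1.239
vertex -4.3 0.674 0.711
endloop
endfacet
facet normal 0.632 0.300 -0.715
outer loop
vertex -3.108 1.308 2.029
vertex -3.429 0.099 1.239
vertex -3.979 1.884 1.501
endloop
endfacet
facet normal -0.985 -0.067 -0.159
outer loop
vertex 3.138 -1.237 2.264
vertex 3.045 -1.735 3.051
vertex 2.977 -0.802 3.077
endloop
endfacet
facet normal -0.724 0.539 -0.431
outer loop
vertex 3.138 -1.237 2.264
vertex 2.977 -0.802 3.077
vertex 3.599 -0.45 2.473
endloop
endfacet
facet normal -0.217 0.367 -0.904
outer loop
vertex 3.138 -1.237 2.264
vertex 3.599 -0.45 2.473
vertex 4.052 -1.165 2.074
endloop
endfacet
facet normal -0.165 -0.344 -0.924
outer loop
vertex 3.138 -1.237 2.264
vertex 4.052 -1.165 2.074
vertex 3.71 -1.959 2.431
endloop
endfacet
facet normal -0.639 -0.614 -0.464
outer loop
vertex 3.138 -1.237 2.264
vertex 3.71 -1.959 2.431
vertex 3.045 -1.735 3.051
endloop
endfacet
facet normal -0.417 0.904 0.098
outer loop
vertex 3.599 -0.45 2.473
vertex 2.977 -0.802 3.077
vertex 3.79 -0.461 3.389
endloop
endfacet
facet normal -0.839 -0.076 0.539
outer loop
vertex 2.977 -0.802 3.077
vertex 3.045 -1.735 3.051
vertex 3.448 -1.255 3.746
endloop
endfacet
facet normal -0.279 -0.959 0.047
outer loop
vertex 3.045 -1.735 3.051
vertex 3.71 -1.959 2.431
vertex 3.901 -1.97 3.347
endloop
endfacet
facet normal 0.488 -0.524 -0.698
outer loop
vertex 3.71 -1.959 2.431
vertex 4.052 -1.165 2.074
vertex 4.523 -1.618 2.743
endloop
endfacet
facet normal 0.403 0.627 -0.667
outer loop
vertex 4.052 -1.165 2.074
vertex 3.599 -0.45 2.473
vertex 4.455 -0.685 2.769
endloop
endfacet
facet normal 0.165 0.344 0.924
outer loop
vertex 4.362 -1.183 3.556
vertex 3.79 -0.461 3.389
vertex 3.448 -1.255 3.746
endloop
endfacet
facet normal 0.217 -0.367 0.904
outer loop
vertex 4.362 -1.183 3.556
vertex 3.448 -1.255 3.746
vertex 3.901 -1.97 3.347
endloop
endfacet
facet normal 0.724 -0.539 0.431
outer loop
vertex 4.362 -1.183 3.556
vertex 3.901 -1.97 3.347
vertex 4.523 -1.618 2.743
endloop
endfacet
facet normal 0.985 0.067 0.159
outer loop
vertex 4.362 -1.183 3.556
vertex 4.523 -1.618 2.743
vertex 4.455 -0.685 2.769
endloop
endfacet
facet normal 0.639 0.614 0.464
outer loop
vertex 4.362 -1.183 3.556
vertex 4.455 -0.685 2.769
vertex 3.79 -0.461 3.389
endloop
endfacet
facet normal -0.488 0.524 0.698
outer loop
vertex 3.448 -1.255 3.746
vertex 3.79 -0.461 3.389
vertex 2.977 -0.802 3.077
endloop
endfacet
facet normal -0.403 -0.627 0.667
outer loop
vertex 3.901 -1.97 3.347
vertex 3.448 -1.255 3.746
vertex 3.045 -1.735 3.051
endloop
endfacet
facet normal 0.417 -0.904 -0.098
outer loop
vertex 4.523 -1.618 2.743
vertex 3.901 -1.97 3.347
vertex 3.71 -1.959 2.431
endloop
endfacet
facet normal 0.839 0.076 -0.539
outer loop
vertex 4.455 -0.685 2.769
vertex 4.523 -1.618 2.743
vertex 4.052 -1.165 2.074
endloop
endfacet
facet normal 0.279 0.959 -0.047
outer loop
vertex 3.79 -0.461 3.389
vertex 4.455 -0.685 2.769
vertex 3.599 -0.45 2.473
endloop
endfacet

endsolid


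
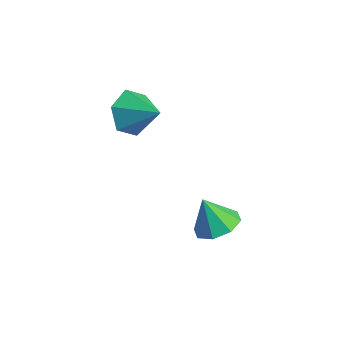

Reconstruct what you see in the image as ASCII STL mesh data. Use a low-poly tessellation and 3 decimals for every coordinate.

solid 
facet normal -0.834 -0.195 -0.517
outer loop
vertex -0.586 2.657 1.604
vertex -1.098 2.853 2.356
vertex -0.881 3.527 1.752
endloop
endfacet
facet normal 0.806 0.354 -0.474
outer loop
vertex -0.586 2.657 1.604
vertex -0.881 3.527 1.752
vertex 0.078 3.127 3.084
endloop
endfacet
facet normal -0.834 -0.195 -0.517
outer loop
vertex -0.881 3.527 1.752
vertex -1.098 2.853 2.356
vertex -1.393 3.722 2.504
endloop
endfacet
facet normal 0.371 0.929 0.012
outer loop
vertex -0.881 3.527 1.752
vertex -1.393 3.722 2.504
vertex 0.078 3.127 3.084
endloop
endfacet
facet normal -0.834 -0.195 -0.517
outer loop
vertex -1.393 3.722 2.504
vertex -1.098 2.853 2.356
vertex -1.609 3.048 3.107
endloop
endfacet
facet normal -0.021 0.670 0.742
outer loop
vertex -1.393 3.722 2.504
vertex -1.609 3.048 3.107
vertex 0.078 3.127 3.084
endloop
endfacet
facet normal -0.834 -0.195 -0.517
outer loop
vertex -1.609 3.048 3.107
vertex -1.098 2.853 2.356
vertex -1.314 2.179 2.959
endloop
endfacet
facet normal 0.021 -0.161 0.987
outer loop
vertex -1.609 3.048 3.107
vertex -1.314 2.179 2.959
vertex 0.078 3.127 3.084
endloop
endfacet
facet normal -0.834 -0.194 -0.516
outer loop
vertex -1.314 2.179 2.959
vertex -1.098 2.853 2.356
vertex -0.803 1.983 2.207
endloop
endfacet
facet normal 0.456 -0.735 0.501
outer loop
vertex -1.314 2.179 2.959
vertex -0.803 1.983 2.207
vertex 0.078 3.127 3.084
endloop
endfacet
facet normal -0.834 -0.194 -0.517
outer loop
vertex -0.803 1.983 2.207
vertex -1.098 2.853 2.356
vertex -0.586 2.657 1.604
endloop
endfacet
facet normal 0.848 -0.478 -0.229
outer loop
vertex -0.803 1.983 2.207
vertex -0.586 2.657 1.604
vertex 0.078 3.127 3.084
endloop
endfacet
facet normal 0.445 0.138 -0.885
outer loop
vertex 3.898 2.833 -0.187
vertex 3.138 2.936 -0.553
vertex 3.704 3.454 -0.188
endloop
endfacet
facet normal 0.479 0.151 0.865
outer loop
vertex 3.898 2.833 -0.187
vertex 3.704 3.454 -0.188
vertex 2.582 2.764 0.553
endloop
endfacet
facet normal 0.445 0.138 -0.885
outer loop
vertex 3.704 3.454 -0.188
vertex 3.138 2.936 -0.553
vertex 3.178 3.772 -0.403
endloop
endfacet
facet normal 0.091 0.657 0.749
outer loop
vertex 3.704 3.454 -0.188
vertex 3.178 3.772 -0.403
vertex 2.582 2.764 0.553
endloop
endfacet
facet normal 0.445 0.137 -0.885
outer loop
vertex 3.178 3.772 -0.403
vertex 3.138 2.936 -0.553
vertex 2.629 3.599 -0.706
endloop
endfacet
facet normal -0.490 0.735 0.469
outer loop
vertex 3.178 3.772 -0.403
vertex 2.629 3.599 -0.706
vertex 2.582 2.764 0.553
endloop
endfacet
facet normal 0.444 0.137 -0.885
outer loop
vertex 2.629 3.599 -0.706
vertex 3.138 2.936 -0.553
vertex 2.377 3.038 -0.919
endloop
endfacet
facet normal -0.920 0.341 0.192
outer loop
vertex 2.629 3.599 -0.706
vertex 2.377 3.038 -0.919
vertex 2.582 2.764 0.553
endloop
endfacet
facet normal 0.444 0.138 -0.885
outer loop
vertex 2.377 3.038 -0.919
vertex 3.138 2.936 -0.553
vertex 2.572 2.418 -0.918
endloop
endfacet
facet normal -0.951 -0.299 0.077
outer loop
vertex 2.377 3.038 -0.919
vertex 2.572 2.418 -0.918
vertex 2.582 2.764 0.553
endloop
endfacet
facet normal 0.445 0.137 -0.885
outer loop
vertex 2.572 2.418 -0.918
vertex 3.138 2.936 -0.553
vertex 3.097 2.1 -0.703
endloop
endfacet
facet normal -0.565 -0.802 0.193
outer loop
vertex 2.572 2.418 -0.918
vertex 3.097 2.1 -0.703
vertex 2.582 2.764 0.553
endloop
endfacet
facet normal 0.443 0.137 -0.886
outer loop
vertex 3.097 2.1 -0.703
vertex 3.138 2.936 -0.553
vertex 3.647 2.273 -0.401
endloop
endfacet
facet normal 0.017 -0.881 0.473
outer loop
vertex 3.097 2.1 -0.703
vertex 3.647 2.273 -0.401
vertex 2.582 2.764 0.553
endloop
endfacet
facet normal 0.445 0.139 -0.885
outer loop
vertex 3.647 2.273 -0.401
vertex 3.138 2.936 -0.553
vertex 3.898 2.833 -0.187
endloop
endfacet
facet normal 0.447 -0.487 0.750
outer loop
vertex 3.647 2.273 -0.401
vertex 3.898 2.833 -0.187
vertex 2.582 2.764 0.553
endloop
endfacet

endsolid
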